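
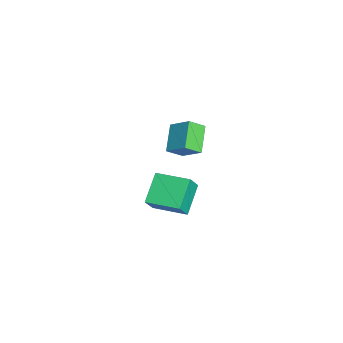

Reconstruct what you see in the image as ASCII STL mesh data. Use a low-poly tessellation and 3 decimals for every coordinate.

solid 
facet normal -0.440 -0.652 -0.617
outer loop
vertex -3.841 -3.789 1.537
vertex -4.189 -2.841 0.783
vertex -2.192 -3.968 0.549
endloop
endfacet
facet normal 0.277 -0.752 0.598
outer loop
vertex -1.431 -2.839 1.617
vertex -3.841 -3.789 1.537
vertex -2.192 -3.968 0.549
endloop
endfacet
facet normal -0.440 -0.652 -0.617
outer loop
vertex -2.192 -3.968 0.549
vertex -4.189 -2.841 0.783
vertex -2.541 -3.02 -0.204
endloop
endfacet
facet normal 0.854 -0.092 -0.512
outer loop
vertex -2.541 -3.02 -0.204
vertex -1.431 -2.839 1.617
vertex -2.192 -3.968 0.549
endloop
endfacet
facet normal -0.855 0.093 0.511
outer loop
vertex -3.841 -3.789 1.537
vertex -3.428 -1.712 1.851
vertex -4.189 -2.841 0.783
endloop
endfacet
facet normal 0.277 -0.752 0.598
outer loop
vertex -3.079 -2.66 2.604
vertex -3.841 -3.789 1.537
vertex -1.431 -2.839 1.617
endloop
endfacet
facet normal -0.854 0.092 0.512
outer loop
vertex -3.079 -2.66 2.604
vertex -3.428 -1.712 1.851
vertex -3.841 -3.789 1.537
endloop
endfacet
facet normal -0.277 0.752 -0.598
outer loop
vertex -4.189 -2.841 0.783
vertex -3.428 -1.712 1.851
vertex -2.541 -3.02 -0.204
endloop
endfacet
facet normal 0.854 -0.093 -0.511
outer loop
vertex -1.779 -1.891 0.863
vertex -1.431 -2.839 1.617
vertex -2.541 -3.02 -0.204
endloop
endfacet
facet normal -0.277 0.752 -0.598
outer loop
vertex -2.541 -3.02 -0.204
vertex -3.428 -1.712 1.851
vertex -1.779 -1.891 0.863
endloop
endfacet
facet normal 0.440 0.652 0.617
outer loop
vertex -1.779 -1.891 0.863
vertex -3.079 -2.66 2.604
vertex -1.431 -2.839 1.617
endloop
endfacet
facet normal 0.440 0.652 0.617
outer loop
vertex -3.428 -1.712 1.851
vertex -3.079 -2.66 2.604
vertex -1.779 -1.891 0.863
endloop
endfacet
facet normal -0.463 0.294 -0.836
outer loop
vertex 2.309 -3.947 2.287
vertex 3.104 -1.987 2.536
vertex 3.941 -4.471 1.199
endloop
endfacet
facet normal -0.373 -0.920 -0.116
outer loop
vertex 4.576 -4.873 2.344
vertex 2.309 -3.947 2.287
vertex 3.941 -4.471 1.199
endloop
endfacet
facet normal -0.464 0.294 -0.836
outer loop
vertex 3.941 -4.471 1.199
vertex 3.104 -1.987 2.536
vertex 4.736 -2.51 1.447
endloop
endfacet
facet normal 0.804 -0.258 -0.536
outer loop
vertex 4.736 -2.51 1.447
vertex 4.576 -4.873 2.344
vertex 3.941 -4.471 1.199
endloop
endfacet
facet normal -0.804 0.258 0.536
outer loop
vertex 2.309 -3.947 2.287
vertex 3.739 -2.389 3.681
vertex 3.104 -1.987 2.536
endloop
endfacet
facet normal -0.373 -0.920 -0.117
outer loop
vertex 2.944 -4.35 3.433
vertex 2.309 -3.947 2.287
vertex 4.576 -4.873 2.344
endloop
endfacet
facet normal -0.804 0.258 0.536
outer loop
vertex 2.944 -4.35 3.433
vertex 3.739 -2.389 3.681
vertex 2.309 -3.947 2.287
endloop
endfacet
facet normal 0.373 0.921 0.116
outer loop
vertex 3.104 -1.987 2.536
vertex 3.739 -2.389 3.681
vertex 4.736 -2.51 1.447
endloop
endfacet
facet normal 0.804 -0.258 -0.536
outer loop
vertex 5.371 -2.913 2.593
vertex 4.576 -4.873 2.344
vertex 4.736 -2.51 1.447
endloop
endfacet
facet normal 0.373 0.920 0.117
outer loop
vertex 4.736 -2.51 1.447
vertex 3.739 -2.389 3.681
vertex 5.371 -2.913 2.593
endloop
endfacet
facet normal 0.463 -0.294 0.836
outer loop
vertex 5.371 -2.913 2.593
vertex 2.944 -4.35 3.433
vertex 4.576 -4.873 2.344
endloop
endfacet
facet normal 0.463 -0.294 0.836
outer loop
vertex 3.739 -2.389 3.681
vertex 2.944 -4.35 3.433
vertex 5.371 -2.913 2.593
endloop
endfacet

endsolid


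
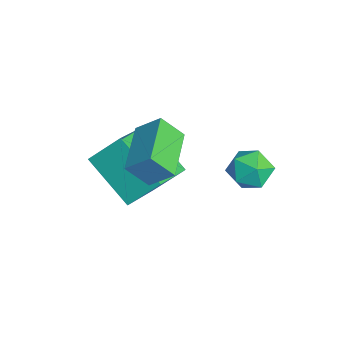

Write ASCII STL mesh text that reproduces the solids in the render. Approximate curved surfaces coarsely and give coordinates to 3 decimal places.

solid 
facet normal -0.156 0.959 -0.237
outer loop
vertex 3.839 0.853 1.036
vertex 3.271 0.913 1.654
vertex 4.08 1.083 1.809
endloop
endfacet
facet normal 0.513 0.766 -0.388
outer loop
vertex 3.839 0.853 1.036
vertex 4.08 1.083 1.809
vertex 4.549 0.544 1.365
endloop
endfacet
facet normal 0.487 0.218 -0.846
outer loop
vertex 3.839 0.853 1.036
vertex 4.549 0.544 1.365
vertex 4.03 0.04 0.936
endloop
endfacet
facet normal -0.200 0.073 -0.977
outer loop
vertex 3.839 0.853 1.036
vertex 4.03 0.04 0.936
vertex 3.24 0.268 1.115
endloop
endfacet
facet normal -0.598 0.531 -0.601
outer loop
vertex 3.839 0.853 1.036
vertex 3.24 0.268 1.115
vertex 3.271 0.913 1.654
endloop
endfacet
facet normal 0.817 0.534 0.215
outer loop
vertex 4.549 0.544 1.365
vertex 4.08 1.083 1.809
vertex 4.42 0.412 2.185
endloop
endfacet
facet normal -0.266 0.847 0.460
outer loop
vertex 4.08 1.083 1.809
vertex 3.271 0.913 1.654
vertex 3.63 0.64 2.364
endloop
endfacet
facet normal -0.979 0.155 -0.129
outer loop
vertex 3.271 0.913 1.654
vertex 3.24 0.268 1.115
vertex 3.111 0.136 1.935
endloop
endfacet
facet normal -0.336 -0.584 -0.739
outer loop
vertex 3.24 0.268 1.115
vertex 4.03 0.04 0.936
vertex 3.58 -0.403 1.491
endloop
endfacet
facet normal 0.775 -0.350 -0.526
outer loop
vertex 4.03 0.04 0.936
vertex 4.549 0.544 1.365
vertex 4.389 -0.233 1.646
endloop
endfacet
facet normal 0.200 -0.073 0.977
outer loop
vertex 3.821 -0.173 2.264
vertex 4.42 0.412 2.185
vertex 3.63 0.64 2.364
endloop
endfacet
facet normal -0.487 -0.218 0.846
outer loop
vertex 3.821 -0.173 2.264
vertex 3.63 0.64 2.364
vertex 3.111 0.136 1.935
endloop
endfacet
facet normal -0.513 -0.766 0.388
outer loop
vertex 3.821 -0.173 2.264
vertex 3.111 0.136 1.935
vertex 3.58 -0.403 1.491
endloop
endfacet
facet normal 0.156 -0.959 0.237
outer loop
vertex 3.821 -0.173 2.264
vertex 3.58 -0.403 1.491
vertex 4.389 -0.233 1.646
endloop
endfacet
facet normal 0.598 -0.531 0.601
outer loop
vertex 3.821 -0.173 2.264
vertex 4.389 -0.233 1.646
vertex 4.42 0.412 2.185
endloop
endfacet
facet normal 0.336 0.584 0.739
outer loop
vertex 3.63 0.64 2.364
vertex 4.42 0.412 2.185
vertex 4.08 1.083 1.809
endloop
endfacet
facet normal -0.775 0.350 0.526
outer loop
vertex 3.111 0.136 1.935
vertex 3.63 0.64 2.364
vertex 3.271 0.913 1.654
endloop
endfacet
facet normal -0.817 -0.534 -0.215
outer loop
vertex 3.58 -0.403 1.491
vertex 3.111 0.136 1.935
vertex 3.24 0.268 1.115
endloop
endfacet
facet normal 0.266 -0.847 -0.460
outer loop
vertex 4.389 -0.233 1.646
vertex 3.58 -0.403 1.491
vertex 4.03 0.04 0.936
endloop
endfacet
facet normal 0.979 -0.155 0.129
outer loop
vertex 4.42 0.412 2.185
vertex 4.389 -0.233 1.646
vertex 4.549 0.544 1.365
endloop
endfacet
facet normal -0.675 -0.472 0.567
outer loop
vertex 0.856 -3.278 1.146
vertex -0.748 -2.136 0.187
vertex 0.723 -4.344 0.099
endloop
endfacet
facet normal 0.732 -0.521 0.438
outer loop
vertex 2.208 -3.304 -1.147
vertex 0.856 -3.278 1.146
vertex 0.723 -4.344 0.099
endloop
endfacet
facet normal -0.675 -0.472 0.567
outer loop
vertex 0.723 -4.344 0.099
vertex -0.748 -2.136 0.187
vertex -0.881 -3.202 -0.86
endloop
endfacet
facet normal -0.088 -0.710 -0.698
outer loop
vertex -0.881 -3.202 -0.86
vertex 2.208 -3.304 -1.147
vertex 0.723 -4.344 0.099
endloop
endfacet
facet normal 0.088 0.710 0.698
outer loop
vertex 0.856 -3.278 1.146
vertex 0.737 -1.096 -1.059
vertex -0.748 -2.136 0.187
endloop
endfacet
facet normal 0.732 -0.521 0.438
outer loop
vertex 2.341 -2.238 -0.1
vertex 0.856 -3.278 1.146
vertex 2.208 -3.304 -1.147
endloop
endfacet
facet normal 0.088 0.710 0.698
outer loop
vertex 2.341 -2.238 -0.1
vertex 0.737 -1.096 -1.059
vertex 0.856 -3.278 1.146
endloop
endfacet
facet normal -0.732 0.521 -0.438
outer loop
vertex -0.748 -2.136 0.187
vertex 0.737 -1.096 -1.059
vertex -0.881 -3.202 -0.86
endloop
endfacet
facet normal -0.088 -0.710 -0.698
outer loop
vertex 0.604 -2.162 -2.106
vertex 2.208 -3.304 -1.147
vertex -0.881 -3.202 -0.86
endloop
endfacet
facet normal -0.732 0.521 -0.438
outer loop
vertex -0.881 -3.202 -0.86
vertex 0.737 -1.096 -1.059
vertex 0.604 -2.162 -2.106
endloop
endfacet
facet normal 0.675 0.472 -0.567
outer loop
vertex 0.604 -2.162 -2.106
vertex 2.341 -2.238 -0.1
vertex 2.208 -3.304 -1.147
endloop
endfacet
facet normal 0.675 0.472 -0.567
outer loop
vertex 0.737 -1.096 -1.059
vertex 2.341 -2.238 -0.1
vertex 0.604 -2.162 -2.106
endloop
endfacet
facet normal -0.932 0.338 0.129
outer loop
vertex 1.138 -2.825 1.848
vertex 1.515 -2.065 2.579
vertex 1.29 -2.082 0.997
endloop
endfacet
facet normal -0.336 -0.679 -0.653
outer loop
vertex 3.145 -2.755 0.741
vertex 1.138 -2.825 1.848
vertex 1.29 -2.082 0.997
endloop
endfacet
facet normal -0.932 0.338 0.129
outer loop
vertex 1.29 -2.082 0.997
vertex 1.515 -2.065 2.579
vertex 1.667 -1.322 1.728
endloop
endfacet
facet normal 0.133 0.652 -0.747
outer loop
vertex 1.667 -1.322 1.728
vertex 3.145 -2.755 0.741
vertex 1.29 -2.082 0.997
endloop
endfacet
facet normal -0.133 -0.652 0.747
outer loop
vertex 1.138 -2.825 1.848
vertex 3.37 -2.738 2.323
vertex 1.515 -2.065 2.579
endloop
endfacet
facet normal -0.336 -0.679 -0.653
outer loop
vertex 2.993 -3.498 1.592
vertex 1.138 -2.825 1.848
vertex 3.145 -2.755 0.741
endloop
endfacet
facet normal -0.133 -0.652 0.747
outer loop
vertex 2.993 -3.498 1.592
vertex 3.37 -2.738 2.323
vertex 1.138 -2.825 1.848
endloop
endfacet
facet normal 0.336 0.679 0.653
outer loop
vertex 1.515 -2.065 2.579
vertex 3.37 -2.738 2.323
vertex 1.667 -1.322 1.728
endloop
endfacet
facet normal 0.133 0.652 -0.747
outer loop
vertex 3.522 -1.995 1.472
vertex 3.145 -2.755 0.741
vertex 1.667 -1.322 1.728
endloop
endfacet
facet normal 0.336 0.679 0.653
outer loop
vertex 1.667 -1.322 1.728
vertex 3.37 -2.738 2.323
vertex 3.522 -1.995 1.472
endloop
endfacet
facet normal 0.932 -0.338 -0.129
outer loop
vertex 3.522 -1.995 1.472
vertex 2.993 -3.498 1.592
vertex 3.145 -2.755 0.741
endloop
endfacet
facet normal 0.932 -0.338 -0.129
outer loop
vertex 3.37 -2.738 2.323
vertex 2.993 -3.498 1.592
vertex 3.522 -1.995 1.472
endloop
endfacet

endsolid


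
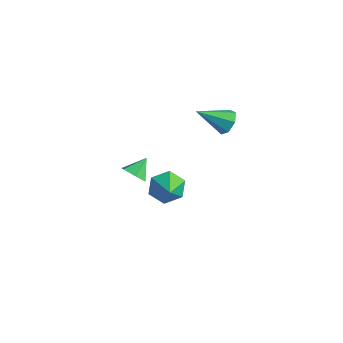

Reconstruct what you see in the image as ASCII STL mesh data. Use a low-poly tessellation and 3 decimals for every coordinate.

solid 
facet normal -0.680 0.511 -0.525
outer loop
vertex -2.319 0.438 -2.984
vertex -2.613 0.927 -2.127
vertex -1.864 1.321 -2.714
endloop
endfacet
facet normal 0.862 -0.325 -0.389
outer loop
vertex -2.319 0.438 -2.984
vertex -1.864 1.321 -2.714
vertex -1.687 0.233 -1.413
endloop
endfacet
facet normal -0.680 0.511 -0.525
outer loop
vertex -1.864 1.321 -2.714
vertex -2.613 0.927 -2.127
vertex -2.158 1.811 -1.857
endloop
endfacet
facet normal 0.937 0.319 0.139
outer loop
vertex -1.864 1.321 -2.714
vertex -2.158 1.811 -1.857
vertex -1.687 0.233 -1.413
endloop
endfacet
facet normal -0.680 0.511 -0.525
outer loop
vertex -2.158 1.811 -1.857
vertex -2.613 0.927 -2.127
vertex -2.907 1.417 -1.27
endloop
endfacet
facet normal 0.449 0.364 0.816
outer loop
vertex -2.158 1.811 -1.857
vertex -2.907 1.417 -1.27
vertex -1.687 0.233 -1.413
endloop
endfacet
facet normal -0.680 0.511 -0.525
outer loop
vertex -2.907 1.417 -1.27
vertex -2.613 0.927 -2.127
vertex -3.362 0.533 -1.54
endloop
endfacet
facet normal -0.115 -0.235 0.965
outer loop
vertex -2.907 1.417 -1.27
vertex -3.362 0.533 -1.54
vertex -1.687 0.233 -1.413
endloop
endfacet
facet normal -0.680 0.511 -0.525
outer loop
vertex -3.362 0.533 -1.54
vertex -2.613 0.927 -2.127
vertex -3.068 0.044 -2.397
endloop
endfacet
facet normal -0.191 -0.879 0.436
outer loop
vertex -3.362 0.533 -1.54
vertex -3.068 0.044 -2.397
vertex -1.687 0.233 -1.413
endloop
endfacet
facet normal -0.680 0.511 -0.525
outer loop
vertex -3.068 0.044 -2.397
vertex -2.613 0.927 -2.127
vertex -2.319 0.438 -2.984
endloop
endfacet
facet normal 0.298 -0.924 -0.240
outer loop
vertex -3.068 0.044 -2.397
vertex -2.319 0.438 -2.984
vertex -1.687 0.233 -1.413
endloop
endfacet
facet normal 0.035 -0.812 -0.582
outer loop
vertex -0.303 -3.473 3.676
vertex -0.779 -3.157 3.206
vertex -0.051 -3.061 3.116
endloop
endfacet
facet normal 0.803 0.247 0.543
outer loop
vertex -0.303 -3.473 3.676
vertex -0.051 -3.061 3.116
vertex -0.821 -2.223 3.874
endloop
endfacet
facet normal 0.035 -0.813 -0.581
outer loop
vertex -0.051 -3.061 3.116
vertex -0.779 -3.157 3.206
vertex -0.527 -2.745 2.645
endloop
endfacet
facet normal 0.651 0.742 -0.160
outer loop
vertex -0.051 -3.061 3.116
vertex -0.527 -2.745 2.645
vertex -0.821 -2.223 3.874
endloop
endfacet
facet normal 0.036 -0.813 -0.581
outer loop
vertex -0.527 -2.745 2.645
vertex -0.779 -3.157 3.206
vertex -1.256 -2.842 2.735
endloop
endfacet
facet normal -0.170 0.892 -0.419
outer loop
vertex -0.527 -2.745 2.645
vertex -1.256 -2.842 2.735
vertex -0.821 -2.223 3.874
endloop
endfacet
facet normal 0.037 -0.813 -0.581
outer loop
vertex -1.256 -2.842 2.735
vertex -0.779 -3.157 3.206
vertex -1.507 -3.254 3.296
endloop
endfacet
facet normal -0.839 0.544 0.024
outer loop
vertex -1.256 -2.842 2.735
vertex -1.507 -3.254 3.296
vertex -0.821 -2.223 3.874
endloop
endfacet
facet normal 0.036 -0.813 -0.582
outer loop
vertex -1.507 -3.254 3.296
vertex -0.779 -3.157 3.206
vertex -1.031 -3.569 3.766
endloop
endfacet
facet normal -0.685 0.049 0.727
outer loop
vertex -1.507 -3.254 3.296
vertex -1.031 -3.569 3.766
vertex -0.821 -2.223 3.874
endloop
endfacet
facet normal 0.035 -0.812 -0.582
outer loop
vertex -1.031 -3.569 3.766
vertex -0.779 -3.157 3.206
vertex -0.303 -3.473 3.676
endloop
endfacet
facet normal 0.135 -0.100 0.986
outer loop
vertex -1.031 -3.569 3.766
vertex -0.303 -3.473 3.676
vertex -0.821 -2.223 3.874
endloop
endfacet
facet normal 0.537 0.647 -0.542
outer loop
vertex -0.973 4.246 2.275
vertex -1.604 4.354 1.779
vertex -1.415 4.762 2.453
endloop
endfacet
facet normal 0.339 -0.034 0.940
outer loop
vertex -0.973 4.246 2.275
vertex -1.415 4.762 2.453
vertex -2.656 3.086 2.841
endloop
endfacet
facet normal 0.536 0.647 -0.542
outer loop
vertex -1.415 4.762 2.453
vertex -1.604 4.354 1.779
vertex -2.0 4.971 2.124
endloop
endfacet
facet normal -0.320 0.432 0.843
outer loop
vertex -1.415 4.762 2.453
vertex -2.0 4.971 2.124
vertex -2.656 3.086 2.841
endloop
endfacet
facet normal 0.536 0.647 -0.542
outer loop
vertex -2.0 4.971 2.124
vertex -1.604 4.354 1.779
vertex -2.286 4.715 1.535
endloop
endfacet
facet normal -0.880 0.402 0.252
outer loop
vertex -2.0 4.971 2.124
vertex -2.286 4.715 1.535
vertex -2.656 3.086 2.841
endloop
endfacet
facet normal 0.536 0.647 -0.542
outer loop
vertex -2.286 4.715 1.535
vertex -1.604 4.354 1.779
vertex -2.059 4.188 1.13
endloop
endfacet
facet normal -0.918 -0.100 -0.384
outer loop
vertex -2.286 4.715 1.535
vertex -2.059 4.188 1.13
vertex -2.656 3.086 2.841
endloop
endfacet
facet normal 0.537 0.647 -0.542
outer loop
vertex -2.059 4.188 1.13
vertex -1.604 4.354 1.779
vertex -1.489 3.785 1.214
endloop
endfacet
facet normal -0.406 -0.697 -0.591
outer loop
vertex -2.059 4.188 1.13
vertex -1.489 3.785 1.214
vertex -2.656 3.086 2.841
endloop
endfacet
facet normal 0.537 0.646 -0.542
outer loop
vertex -1.489 3.785 1.214
vertex -1.604 4.354 1.779
vertex -1.006 3.811 1.724
endloop
endfacet
facet normal 0.271 -0.940 -0.209
outer loop
vertex -1.489 3.785 1.214
vertex -1.006 3.811 1.724
vertex -2.656 3.086 2.841
endloop
endfacet
facet normal 0.537 0.646 -0.542
outer loop
vertex -1.006 3.811 1.724
vertex -1.604 4.354 1.779
vertex -0.973 4.246 2.275
endloop
endfacet
facet normal 0.602 -0.644 0.472
outer loop
vertex -1.006 3.811 1.724
vertex -0.973 4.246 2.275
vertex -2.656 3.086 2.841
endloop
endfacet

endsolid


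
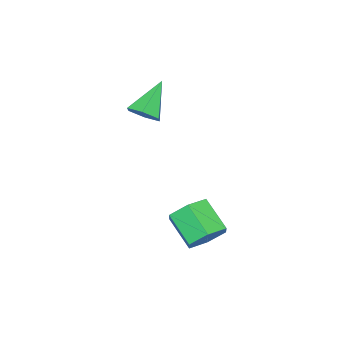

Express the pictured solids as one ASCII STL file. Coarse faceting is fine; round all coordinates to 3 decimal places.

solid 
facet normal 0.283 0.768 -0.575
outer loop
vertex 3.654 1.667 -1.543
vertex 2.861 1.895 -1.629
vertex 3.314 2.197 -1.003
endloop
endfacet
facet normal 0.867 0.052 0.495
outer loop
vertex 3.654 1.667 -1.543
vertex 3.314 2.197 -1.003
vertex 3.253 0.577 -0.726
endloop
endfacet
facet normal 0.867 0.052 0.495
outer loop
vertex 3.253 0.577 -0.726
vertex 3.314 2.197 -1.003
vertex 2.913 1.107 -0.186
endloop
endfacet
facet normal -0.282 -0.767 0.576
outer loop
vertex 3.253 0.577 -0.726
vertex 2.913 1.107 -0.186
vertex 2.459 0.805 -0.811
endloop
endfacet
facet normal 0.282 0.768 -0.575
outer loop
vertex 3.314 2.197 -1.003
vertex 2.861 1.895 -1.629
vertex 2.521 2.425 -1.088
endloop
endfacet
facet normal 0.079 0.579 0.811
outer loop
vertex 3.314 2.197 -1.003
vertex 2.521 2.425 -1.088
vertex 2.913 1.107 -0.186
endloop
endfacet
facet normal 0.079 0.579 0.811
outer loop
vertex 2.913 1.107 -0.186
vertex 2.521 2.425 -1.088
vertex 2.12 1.335 -0.271
endloop
endfacet
facet normal -0.282 -0.767 0.576
outer loop
vertex 2.913 1.107 -0.186
vertex 2.12 1.335 -0.271
vertex 2.459 0.805 -0.811
endloop
endfacet
facet normal 0.282 0.768 -0.575
outer loop
vertex 2.521 2.425 -1.088
vertex 2.861 1.895 -1.629
vertex 2.067 2.123 -1.714
endloop
endfacet
facet normal -0.788 0.528 0.317
outer loop
vertex 2.521 2.425 -1.088
vertex 2.067 2.123 -1.714
vertex 2.12 1.335 -0.271
endloop
endfacet
facet normal -0.788 0.528 0.317
outer loop
vertex 2.12 1.335 -0.271
vertex 2.067 2.123 -1.714
vertex 1.666 1.033 -0.897
endloop
endfacet
facet normal -0.283 -0.767 0.575
outer loop
vertex 2.12 1.335 -0.271
vertex 1.666 1.033 -0.897
vertex 2.459 0.805 -0.811
endloop
endfacet
facet normal 0.282 0.767 -0.576
outer loop
vertex 2.067 2.123 -1.714
vertex 2.861 1.895 -1.629
vertex 2.407 1.593 -2.254
endloop
endfacet
facet normal -0.867 -0.052 -0.495
outer loop
vertex 2.067 2.123 -1.714
vertex 2.407 1.593 -2.254
vertex 1.666 1.033 -0.897
endloop
endfacet
facet normal -0.867 -0.052 -0.495
outer loop
vertex 1.666 1.033 -0.897
vertex 2.407 1.593 -2.254
vertex 2.006 0.503 -1.437
endloop
endfacet
facet normal -0.283 -0.768 0.575
outer loop
vertex 1.666 1.033 -0.897
vertex 2.006 0.503 -1.437
vertex 2.459 0.805 -0.811
endloop
endfacet
facet normal 0.282 0.767 -0.576
outer loop
vertex 2.407 1.593 -2.254
vertex 2.861 1.895 -1.629
vertex 3.2 1.365 -2.169
endloop
endfacet
facet normal -0.079 -0.579 -0.811
outer loop
vertex 2.407 1.593 -2.254
vertex 3.2 1.365 -2.169
vertex 2.006 0.503 -1.437
endloop
endfacet
facet normal -0.079 -0.579 -0.811
outer loop
vertex 2.006 0.503 -1.437
vertex 3.2 1.365 -2.169
vertex 2.799 0.275 -1.352
endloop
endfacet
facet normal -0.282 -0.768 0.575
outer loop
vertex 2.006 0.503 -1.437
vertex 2.799 0.275 -1.352
vertex 2.459 0.805 -0.811
endloop
endfacet
facet normal 0.283 0.767 -0.575
outer loop
vertex 3.2 1.365 -2.169
vertex 2.861 1.895 -1.629
vertex 3.654 1.667 -1.543
endloop
endfacet
facet normal 0.788 -0.528 -0.317
outer loop
vertex 3.2 1.365 -2.169
vertex 3.654 1.667 -1.543
vertex 2.799 0.275 -1.352
endloop
endfacet
facet normal 0.788 -0.528 -0.317
outer loop
vertex 2.799 0.275 -1.352
vertex 3.654 1.667 -1.543
vertex 3.253 0.577 -0.726
endloop
endfacet
facet normal -0.282 -0.768 0.575
outer loop
vertex 2.799 0.275 -1.352
vertex 3.253 0.577 -0.726
vertex 2.459 0.805 -0.811
endloop
endfacet
facet normal 0.729 0.015 -0.684
outer loop
vertex 0.447 -2.486 1.831
vertex -0.001 -2.749 1.348
vertex 0.061 -2.046 1.429
endloop
endfacet
facet normal 0.139 0.732 0.667
outer loop
vertex 0.447 -2.486 1.831
vertex 0.061 -2.046 1.429
vertex -1.219 -2.771 2.492
endloop
endfacet
facet normal 0.729 0.015 -0.684
outer loop
vertex 0.061 -2.046 1.429
vertex -0.001 -2.749 1.348
vertex -0.387 -2.31 0.946
endloop
endfacet
facet normal -0.499 0.866 -0.010
outer loop
vertex 0.061 -2.046 1.429
vertex -0.387 -2.31 0.946
vertex -1.219 -2.771 2.492
endloop
endfacet
facet normal 0.728 0.013 -0.685
outer loop
vertex -0.387 -2.31 0.946
vertex -0.001 -2.749 1.348
vertex -0.45 -3.013 0.866
endloop
endfacet
facet normal -0.889 0.130 -0.440
outer loop
vertex -0.387 -2.31 0.946
vertex -0.45 -3.013 0.866
vertex -1.219 -2.771 2.492
endloop
endfacet
facet normal 0.728 0.013 -0.685
outer loop
vertex -0.45 -3.013 0.866
vertex -0.001 -2.749 1.348
vertex -0.064 -3.452 1.268
endloop
endfacet
facet normal -0.642 -0.742 -0.193
outer loop
vertex -0.45 -3.013 0.866
vertex -0.064 -3.452 1.268
vertex -1.219 -2.771 2.492
endloop
endfacet
facet normal 0.729 0.013 -0.684
outer loop
vertex -0.064 -3.452 1.268
vertex -0.001 -2.749 1.348
vertex 0.385 -3.188 1.751
endloop
endfacet
facet normal -0.005 -0.876 0.483
outer loop
vertex -0.064 -3.452 1.268
vertex 0.385 -3.188 1.751
vertex -1.219 -2.771 2.492
endloop
endfacet
facet normal 0.729 0.014 -0.684
outer loop
vertex 0.385 -3.188 1.751
vertex -0.001 -2.749 1.348
vertex 0.447 -2.486 1.831
endloop
endfacet
facet normal 0.386 -0.138 0.912
outer loop
vertex 0.385 -3.188 1.751
vertex 0.447 -2.486 1.831
vertex -1.219 -2.771 2.492
endloop
endfacet

endsolid


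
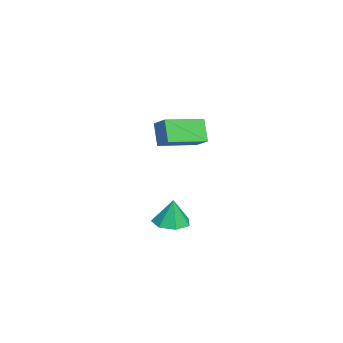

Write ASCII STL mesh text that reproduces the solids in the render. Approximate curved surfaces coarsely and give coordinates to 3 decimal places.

solid 
facet normal -0.675 -0.527 -0.516
outer loop
vertex -2.751 0.946 1.96
vertex -3.903 2.764 1.613
vertex -2.021 1.181 0.765
endloop
endfacet
facet normal 0.528 -0.834 0.159
outer loop
vertex -1.257 1.776 1.347
vertex -2.751 0.946 1.96
vertex -2.021 1.181 0.765
endloop
endfacet
facet normal -0.676 -0.527 -0.516
outer loop
vertex -2.021 1.181 0.765
vertex -3.903 2.764 1.613
vertex -3.173 2.999 0.417
endloop
endfacet
facet normal 0.514 0.164 -0.842
outer loop
vertex -3.173 2.999 0.417
vertex -1.257 1.776 1.347
vertex -2.021 1.181 0.765
endloop
endfacet
facet normal -0.513 -0.165 0.842
outer loop
vertex -2.751 0.946 1.96
vertex -3.139 3.359 2.195
vertex -3.903 2.764 1.613
endloop
endfacet
facet normal 0.528 -0.834 0.159
outer loop
vertex -1.987 1.541 2.543
vertex -2.751 0.946 1.96
vertex -1.257 1.776 1.347
endloop
endfacet
facet normal -0.514 -0.165 0.842
outer loop
vertex -1.987 1.541 2.543
vertex -3.139 3.359 2.195
vertex -2.751 0.946 1.96
endloop
endfacet
facet normal -0.529 0.834 -0.159
outer loop
vertex -3.903 2.764 1.613
vertex -3.139 3.359 2.195
vertex -3.173 2.999 0.417
endloop
endfacet
facet normal 0.514 0.165 -0.842
outer loop
vertex -2.409 3.594 1.0
vertex -1.257 1.776 1.347
vertex -3.173 2.999 0.417
endloop
endfacet
facet normal -0.528 0.834 -0.159
outer loop
vertex -3.173 2.999 0.417
vertex -3.139 3.359 2.195
vertex -2.409 3.594 1.0
endloop
endfacet
facet normal 0.676 0.527 0.516
outer loop
vertex -2.409 3.594 1.0
vertex -1.987 1.541 2.543
vertex -1.257 1.776 1.347
endloop
endfacet
facet normal 0.675 0.527 0.516
outer loop
vertex -3.139 3.359 2.195
vertex -1.987 1.541 2.543
vertex -2.409 3.594 1.0
endloop
endfacet
facet normal -0.072 -0.082 -0.994
outer loop
vertex 4.014 2.61 -1.993
vertex 3.148 2.311 -1.906
vertex 3.45 3.175 -1.999
endloop
endfacet
facet normal 0.646 0.649 0.401
outer loop
vertex 4.014 2.61 -1.993
vertex 3.45 3.175 -1.999
vertex 3.252 2.429 -0.474
endloop
endfacet
facet normal -0.073 -0.082 -0.994
outer loop
vertex 3.45 3.175 -1.999
vertex 3.148 2.311 -1.906
vertex 2.659 3.089 -1.934
endloop
endfacet
facet normal -0.062 0.900 0.432
outer loop
vertex 3.45 3.175 -1.999
vertex 2.659 3.089 -1.934
vertex 3.252 2.429 -0.474
endloop
endfacet
facet normal -0.072 -0.081 -0.994
outer loop
vertex 2.659 3.089 -1.934
vertex 3.148 2.311 -1.906
vertex 2.236 2.417 -1.849
endloop
endfacet
facet normal -0.697 0.503 0.511
outer loop
vertex 2.659 3.089 -1.934
vertex 2.236 2.417 -1.849
vertex 3.252 2.429 -0.474
endloop
endfacet
facet normal -0.072 -0.082 -0.994
outer loop
vertex 2.236 2.417 -1.849
vertex 3.148 2.311 -1.906
vertex 2.501 1.665 -1.806
endloop
endfacet
facet normal -0.779 -0.242 0.578
outer loop
vertex 2.236 2.417 -1.849
vertex 2.501 1.665 -1.806
vertex 3.252 2.429 -0.474
endloop
endfacet
facet normal -0.071 -0.082 -0.994
outer loop
vertex 2.501 1.665 -1.806
vertex 3.148 2.311 -1.906
vertex 3.253 1.399 -1.838
endloop
endfacet
facet normal -0.249 -0.773 0.584
outer loop
vertex 2.501 1.665 -1.806
vertex 3.253 1.399 -1.838
vertex 3.252 2.429 -0.474
endloop
endfacet
facet normal -0.071 -0.082 -0.994
outer loop
vertex 3.253 1.399 -1.838
vertex 3.148 2.311 -1.906
vertex 3.926 1.82 -1.921
endloop
endfacet
facet normal 0.497 -0.692 0.523
outer loop
vertex 3.253 1.399 -1.838
vertex 3.926 1.82 -1.921
vertex 3.252 2.429 -0.474
endloop
endfacet
facet normal -0.071 -0.083 -0.994
outer loop
vertex 3.926 1.82 -1.921
vertex 3.148 2.311 -1.906
vertex 4.014 2.61 -1.993
endloop
endfacet
facet normal 0.895 -0.059 0.442
outer loop
vertex 3.926 1.82 -1.921
vertex 4.014 2.61 -1.993
vertex 3.252 2.429 -0.474
endloop
endfacet

endsolid


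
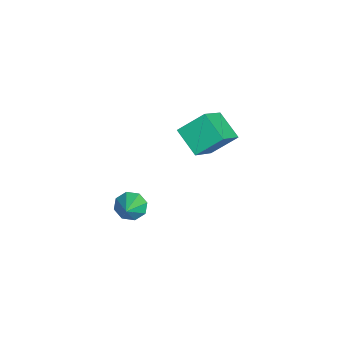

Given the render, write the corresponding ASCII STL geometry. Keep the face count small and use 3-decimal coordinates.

solid 
facet normal -0.671 0.436 -0.599
outer loop
vertex -4.99 2.815 4.144
vertex -3.725 3.566 3.273
vertex -4.92 1.465 3.082
endloop
endfacet
facet normal -0.739 -0.439 0.510
outer loop
vertex -3.455 0.514 4.387
vertex -4.99 2.815 4.144
vertex -4.92 1.465 3.082
endloop
endfacet
facet normal -0.672 0.436 -0.599
outer loop
vertex -4.92 1.465 3.082
vertex -3.725 3.566 3.273
vertex -3.655 2.216 2.21
endloop
endfacet
facet normal 0.040 -0.785 -0.618
outer loop
vertex -3.655 2.216 2.21
vertex -3.455 0.514 4.387
vertex -4.92 1.465 3.082
endloop
endfacet
facet normal -0.041 0.785 0.618
outer loop
vertex -4.99 2.815 4.144
vertex -2.26 2.615 4.578
vertex -3.725 3.566 3.273
endloop
endfacet
facet normal -0.740 -0.440 0.510
outer loop
vertex -3.525 1.864 5.45
vertex -4.99 2.815 4.144
vertex -3.455 0.514 4.387
endloop
endfacet
facet normal -0.041 0.785 0.618
outer loop
vertex -3.525 1.864 5.45
vertex -2.26 2.615 4.578
vertex -4.99 2.815 4.144
endloop
endfacet
facet normal 0.739 0.440 -0.510
outer loop
vertex -3.725 3.566 3.273
vertex -2.26 2.615 4.578
vertex -3.655 2.216 2.21
endloop
endfacet
facet normal 0.041 -0.785 -0.618
outer loop
vertex -2.19 1.265 3.516
vertex -3.455 0.514 4.387
vertex -3.655 2.216 2.21
endloop
endfacet
facet normal 0.740 0.439 -0.510
outer loop
vertex -3.655 2.216 2.21
vertex -2.26 2.615 4.578
vertex -2.19 1.265 3.516
endloop
endfacet
facet normal 0.671 -0.437 0.599
outer loop
vertex -2.19 1.265 3.516
vertex -3.525 1.864 5.45
vertex -3.455 0.514 4.387
endloop
endfacet
facet normal 0.672 -0.436 0.599
outer loop
vertex -2.26 2.615 4.578
vertex -3.525 1.864 5.45
vertex -2.19 1.265 3.516
endloop
endfacet
facet normal -0.805 0.197 -0.560
outer loop
vertex -3.711 -2.231 -2.758
vertex -4.045 -1.755 -2.111
vertex -3.53 -1.591 -2.793
endloop
endfacet
facet normal 0.824 -0.261 -0.503
outer loop
vertex -3.711 -2.231 -2.758
vertex -3.53 -1.591 -2.793
vertex -2.695 -2.085 -1.169
endloop
endfacet
facet normal -0.805 0.197 -0.560
outer loop
vertex -3.53 -1.591 -2.793
vertex -4.045 -1.755 -2.111
vertex -3.651 -1.047 -2.428
endloop
endfacet
facet normal 0.858 0.404 -0.318
outer loop
vertex -3.53 -1.591 -2.793
vertex -3.651 -1.047 -2.428
vertex -2.695 -2.085 -1.169
endloop
endfacet
facet normal -0.804 0.196 -0.561
outer loop
vertex -3.651 -1.047 -2.428
vertex -4.045 -1.755 -2.111
vertex -4.003 -0.918 -1.878
endloop
endfacet
facet normal 0.592 0.782 0.195
outer loop
vertex -3.651 -1.047 -2.428
vertex -4.003 -0.918 -1.878
vertex -2.695 -2.085 -1.169
endloop
endfacet
facet normal -0.804 0.197 -0.562
outer loop
vertex -4.003 -0.918 -1.878
vertex -4.045 -1.755 -2.111
vertex -4.38 -1.279 -1.465
endloop
endfacet
facet normal 0.182 0.652 0.736
outer loop
vertex -4.003 -0.918 -1.878
vertex -4.38 -1.279 -1.465
vertex -2.695 -2.085 -1.169
endloop
endfacet
facet normal -0.804 0.197 -0.562
outer loop
vertex -4.38 -1.279 -1.465
vertex -4.045 -1.755 -2.111
vertex -4.561 -1.919 -1.43
endloop
endfacet
facet normal -0.130 0.091 0.987
outer loop
vertex -4.38 -1.279 -1.465
vertex -4.561 -1.919 -1.43
vertex -2.695 -2.085 -1.169
endloop
endfacet
facet normal -0.804 0.197 -0.562
outer loop
vertex -4.561 -1.919 -1.43
vertex -4.045 -1.755 -2.111
vertex -4.44 -2.463 -1.794
endloop
endfacet
facet normal -0.163 -0.573 0.803
outer loop
vertex -4.561 -1.919 -1.43
vertex -4.44 -2.463 -1.794
vertex -2.695 -2.085 -1.169
endloop
endfacet
facet normal -0.804 0.197 -0.561
outer loop
vertex -4.44 -2.463 -1.794
vertex -4.045 -1.755 -2.111
vertex -4.088 -2.592 -2.344
endloop
endfacet
facet normal 0.103 -0.952 0.289
outer loop
vertex -4.44 -2.463 -1.794
vertex -4.088 -2.592 -2.344
vertex -2.695 -2.085 -1.169
endloop
endfacet
facet normal -0.804 0.197 -0.560
outer loop
vertex -4.088 -2.592 -2.344
vertex -4.045 -1.755 -2.111
vertex -3.711 -2.231 -2.758
endloop
endfacet
facet normal 0.511 -0.822 -0.251
outer loop
vertex -4.088 -2.592 -2.344
vertex -3.711 -2.231 -2.758
vertex -2.695 -2.085 -1.169
endloop
endfacet

endsolid


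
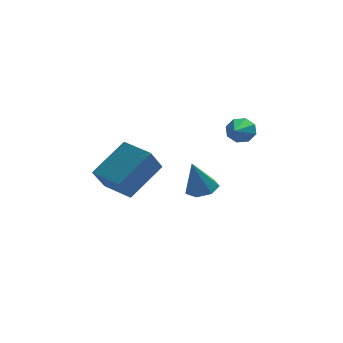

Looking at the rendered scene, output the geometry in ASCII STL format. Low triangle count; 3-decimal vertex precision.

solid 
facet normal -0.683 0.725 0.096
outer loop
vertex -3.987 -0.939 0.002
vertex -2.73 0.094 1.148
vertex -3.52 -0.363 -1.029
endloop
endfacet
facet normal -0.632 -0.519 -0.576
outer loop
vertex -2.53 -1.414 -1.168
vertex -3.987 -0.939 0.002
vertex -3.52 -0.363 -1.029
endloop
endfacet
facet normal -0.683 0.725 0.096
outer loop
vertex -3.52 -0.363 -1.029
vertex -2.73 0.094 1.148
vertex -2.263 0.67 0.117
endloop
endfacet
facet normal 0.368 0.454 -0.812
outer loop
vertex -2.263 0.67 0.117
vertex -2.53 -1.414 -1.168
vertex -3.52 -0.363 -1.029
endloop
endfacet
facet normal -0.368 -0.454 0.812
outer loop
vertex -3.987 -0.939 0.002
vertex -1.74 -0.957 1.009
vertex -2.73 0.094 1.148
endloop
endfacet
facet normal -0.632 -0.519 -0.576
outer loop
vertex -2.997 -1.99 -0.137
vertex -3.987 -0.939 0.002
vertex -2.53 -1.414 -1.168
endloop
endfacet
facet normal -0.368 -0.454 0.812
outer loop
vertex -2.997 -1.99 -0.137
vertex -1.74 -0.957 1.009
vertex -3.987 -0.939 0.002
endloop
endfacet
facet normal 0.632 0.519 0.576
outer loop
vertex -2.73 0.094 1.148
vertex -1.74 -0.957 1.009
vertex -2.263 0.67 0.117
endloop
endfacet
facet normal 0.368 0.454 -0.812
outer loop
vertex -1.273 -0.381 -0.022
vertex -2.53 -1.414 -1.168
vertex -2.263 0.67 0.117
endloop
endfacet
facet normal 0.632 0.519 0.576
outer loop
vertex -2.263 0.67 0.117
vertex -1.74 -0.957 1.009
vertex -1.273 -0.381 -0.022
endloop
endfacet
facet normal 0.683 -0.725 -0.096
outer loop
vertex -1.273 -0.381 -0.022
vertex -2.997 -1.99 -0.137
vertex -2.53 -1.414 -1.168
endloop
endfacet
facet normal 0.683 -0.725 -0.096
outer loop
vertex -1.74 -0.957 1.009
vertex -2.997 -1.99 -0.137
vertex -1.273 -0.381 -0.022
endloop
endfacet
facet normal 0.264 0.171 -0.949
outer loop
vertex 0.527 -3.176 0.597
vertex 0.047 -3.594 0.388
vertex 0.008 -2.934 0.496
endloop
endfacet
facet normal 0.238 0.762 0.602
outer loop
vertex 0.527 -3.176 0.597
vertex 0.008 -2.934 0.496
vertex -0.347 -3.846 1.792
endloop
endfacet
facet normal 0.266 0.171 -0.949
outer loop
vertex 0.008 -2.934 0.496
vertex 0.047 -3.594 0.388
vertex -0.481 -3.188 0.313
endloop
endfacet
facet normal -0.535 0.753 0.383
outer loop
vertex 0.008 -2.934 0.496
vertex -0.481 -3.188 0.313
vertex -0.347 -3.846 1.792
endloop
endfacet
facet normal 0.266 0.171 -0.948
outer loop
vertex -0.481 -3.188 0.313
vertex 0.047 -3.594 0.388
vertex -0.573 -3.748 0.186
endloop
endfacet
facet normal -0.981 0.128 0.146
outer loop
vertex -0.481 -3.188 0.313
vertex -0.573 -3.748 0.186
vertex -0.347 -3.846 1.792
endloop
endfacet
facet normal 0.267 0.170 -0.949
outer loop
vertex -0.573 -3.748 0.186
vertex 0.047 -3.594 0.388
vertex -0.198 -4.192 0.212
endloop
endfacet
facet normal -0.764 -0.641 0.068
outer loop
vertex -0.573 -3.748 0.186
vertex -0.198 -4.192 0.212
vertex -0.347 -3.846 1.792
endloop
endfacet
facet normal 0.266 0.170 -0.949
outer loop
vertex -0.198 -4.192 0.212
vertex 0.047 -3.594 0.388
vertex 0.361 -4.185 0.37
endloop
endfacet
facet normal -0.047 -0.977 0.209
outer loop
vertex -0.198 -4.192 0.212
vertex 0.361 -4.185 0.37
vertex -0.347 -3.846 1.792
endloop
endfacet
facet normal 0.265 0.170 -0.949
outer loop
vertex 0.361 -4.185 0.37
vertex 0.047 -3.594 0.388
vertex 0.684 -3.733 0.541
endloop
endfacet
facet normal 0.629 -0.625 0.462
outer loop
vertex 0.361 -4.185 0.37
vertex 0.684 -3.733 0.541
vertex -0.347 -3.846 1.792
endloop
endfacet
facet normal 0.265 0.170 -0.949
outer loop
vertex 0.684 -3.733 0.541
vertex 0.047 -3.594 0.388
vertex 0.527 -3.176 0.597
endloop
endfacet
facet normal 0.756 0.149 0.637
outer loop
vertex 0.684 -3.733 0.541
vertex 0.527 -3.176 0.597
vertex -0.347 -3.846 1.792
endloop
endfacet
facet normal 0.226 0.894 -0.387
outer loop
vertex 2.056 -0.364 1.266
vertex 1.784 -0.086 1.749
vertex 2.357 -0.285 1.624
endloop
endfacet
facet normal 0.629 -0.679 -0.379
outer loop
vertex 2.056 -0.364 1.266
vertex 2.357 -0.285 1.624
vertex 1.396 -1.614 2.411
endloop
endfacet
facet normal 0.226 0.894 -0.387
outer loop
vertex 2.357 -0.285 1.624
vertex 1.784 -0.086 1.749
vertex 2.323 -0.09 2.055
endloop
endfacet
facet normal 0.849 -0.453 0.272
outer loop
vertex 2.357 -0.285 1.624
vertex 2.323 -0.09 2.055
vertex 1.396 -1.614 2.411
endloop
endfacet
facet normal 0.226 0.894 -0.387
outer loop
vertex 2.323 -0.09 2.055
vertex 1.784 -0.086 1.749
vertex 1.972 0.108 2.307
endloop
endfacet
facet normal 0.530 -0.127 0.838
outer loop
vertex 2.323 -0.09 2.055
vertex 1.972 0.108 2.307
vertex 1.396 -1.614 2.411
endloop
endfacet
facet normal 0.227 0.894 -0.387
outer loop
vertex 1.972 0.108 2.307
vertex 1.784 -0.086 1.749
vertex 1.511 0.192 2.231
endloop
endfacet
facet normal -0.143 0.107 0.984
outer loop
vertex 1.972 0.108 2.307
vertex 1.511 0.192 2.231
vertex 1.396 -1.614 2.411
endloop
endfacet
facet normal 0.226 0.894 -0.387
outer loop
vertex 1.511 0.192 2.231
vertex 1.784 -0.086 1.749
vertex 1.21 0.113 1.873
endloop
endfacet
facet normal -0.773 0.111 0.625
outer loop
vertex 1.511 0.192 2.231
vertex 1.21 0.113 1.873
vertex 1.396 -1.614 2.411
endloop
endfacet
facet normal 0.227 0.894 -0.386
outer loop
vertex 1.21 0.113 1.873
vertex 1.784 -0.086 1.749
vertex 1.245 -0.082 1.442
endloop
endfacet
facet normal -0.993 -0.116 -0.028
outer loop
vertex 1.21 0.113 1.873
vertex 1.245 -0.082 1.442
vertex 1.396 -1.614 2.411
endloop
endfacet
facet normal 0.227 0.893 -0.388
outer loop
vertex 1.245 -0.082 1.442
vertex 1.784 -0.086 1.749
vertex 1.595 -0.28 1.191
endloop
endfacet
facet normal -0.674 -0.441 -0.592
outer loop
vertex 1.245 -0.082 1.442
vertex 1.595 -0.28 1.191
vertex 1.396 -1.614 2.411
endloop
endfacet
facet normal 0.226 0.894 -0.387
outer loop
vertex 1.595 -0.28 1.191
vertex 1.784 -0.086 1.749
vertex 2.056 -0.364 1.266
endloop
endfacet
facet normal -0.003 -0.675 -0.738
outer loop
vertex 1.595 -0.28 1.191
vertex 2.056 -0.364 1.266
vertex 1.396 -1.614 2.411
endloop
endfacet

endsolid


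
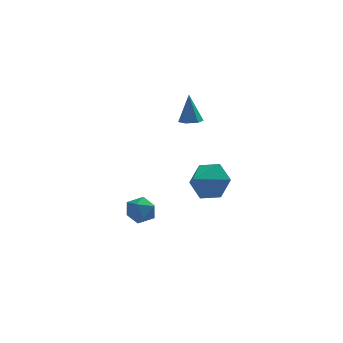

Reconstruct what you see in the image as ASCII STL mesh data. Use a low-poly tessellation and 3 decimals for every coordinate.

solid 
facet normal 0.570 0.697 -0.436
outer loop
vertex -0.275 -2.816 -1.693
vertex -0.689 -2.108 -1.103
vertex 0.14 -2.596 -0.799
endloop
endfacet
facet normal 0.271 -0.956 0.109
outer loop
vertex -0.275 -2.816 -1.693
vertex 0.14 -2.596 -0.799
vertex -1.431 -3.012 -0.537
endloop
endfacet
facet normal 0.570 0.696 -0.437
outer loop
vertex 0.14 -2.596 -0.799
vertex -0.689 -2.108 -1.103
vertex -0.273 -1.888 -0.21
endloop
endfacet
facet normal 0.272 -0.517 0.812
outer loop
vertex 0.14 -2.596 -0.799
vertex -0.273 -1.888 -0.21
vertex -1.431 -3.012 -0.537
endloop
endfacet
facet normal 0.570 0.696 -0.437
outer loop
vertex -0.273 -1.888 -0.21
vertex -0.689 -2.108 -1.103
vertex -1.103 -1.399 -0.514
endloop
endfacet
facet normal -0.317 0.051 0.947
outer loop
vertex -0.273 -1.888 -0.21
vertex -1.103 -1.399 -0.514
vertex -1.431 -3.012 -0.537
endloop
endfacet
facet normal 0.570 0.696 -0.437
outer loop
vertex -1.103 -1.399 -0.514
vertex -0.689 -2.108 -1.103
vertex -1.519 -1.619 -1.408
endloop
endfacet
facet normal -0.908 0.179 0.378
outer loop
vertex -1.103 -1.399 -0.514
vertex -1.519 -1.619 -1.408
vertex -1.431 -3.012 -0.537
endloop
endfacet
facet normal 0.570 0.696 -0.436
outer loop
vertex -1.519 -1.619 -1.408
vertex -0.689 -2.108 -1.103
vertex -1.105 -2.327 -1.997
endloop
endfacet
facet normal -0.909 -0.261 -0.325
outer loop
vertex -1.519 -1.619 -1.408
vertex -1.105 -2.327 -1.997
vertex -1.431 -3.012 -0.537
endloop
endfacet
facet normal 0.570 0.697 -0.436
outer loop
vertex -1.105 -2.327 -1.997
vertex -0.689 -2.108 -1.103
vertex -0.275 -2.816 -1.693
endloop
endfacet
facet normal -0.320 -0.828 -0.460
outer loop
vertex -1.105 -2.327 -1.997
vertex -0.275 -2.816 -1.693
vertex -1.431 -3.012 -0.537
endloop
endfacet
facet normal -0.719 0.692 0.057
outer loop
vertex -4.098 0.069 -4.121
vertex -4.124 -0.021 -3.359
vertex -3.65 0.497 -3.668
endloop
endfacet
facet normal -0.286 0.821 -0.494
outer loop
vertex -4.098 0.069 -4.121
vertex -3.65 0.497 -3.668
vertex -3.369 0.203 -4.32
endloop
endfacet
facet normal -0.298 0.250 -0.921
outer loop
vertex -4.098 0.069 -4.121
vertex -3.369 0.203 -4.32
vertex -3.67 -0.497 -4.413
endloop
endfacet
facet normal -0.738 -0.232 -0.633
outer loop
vertex -4.098 0.069 -4.121
vertex -3.67 -0.497 -4.413
vertex -4.136 -0.636 -3.819
endloop
endfacet
facet normal -0.999 0.041 -0.029
outer loop
vertex -4.098 0.069 -4.121
vertex -4.136 -0.636 -3.819
vertex -4.124 -0.021 -3.359
endloop
endfacet
facet normal 0.377 0.894 -0.241
outer loop
vertex -3.369 0.203 -4.32
vertex -3.65 0.497 -3.668
vertex -2.944 0.196 -3.681
endloop
endfacet
facet normal -0.323 0.685 0.653
outer loop
vertex -3.65 0.497 -3.668
vertex -4.124 -0.021 -3.359
vertex -3.41 0.057 -3.087
endloop
endfacet
facet normal -0.776 -0.368 0.512
outer loop
vertex -4.124 -0.021 -3.359
vertex -4.136 -0.636 -3.819
vertex -3.711 -0.643 -3.18
endloop
endfacet
facet normal -0.354 -0.810 -0.467
outer loop
vertex -4.136 -0.636 -3.819
vertex -3.67 -0.497 -4.413
vertex -3.43 -0.937 -3.832
endloop
endfacet
facet normal 0.359 -0.030 -0.933
outer loop
vertex -3.67 -0.497 -4.413
vertex -3.369 0.203 -4.32
vertex -2.956 -0.419 -4.141
endloop
endfacet
facet normal 0.738 0.232 0.633
outer loop
vertex -2.982 -0.509 -3.379
vertex -2.944 0.196 -3.681
vertex -3.41 0.057 -3.087
endloop
endfacet
facet normal 0.298 -0.250 0.921
outer loop
vertex -2.982 -0.509 -3.379
vertex -3.41 0.057 -3.087
vertex -3.711 -0.643 -3.18
endloop
endfacet
facet normal 0.286 -0.821 0.494
outer loop
vertex -2.982 -0.509 -3.379
vertex -3.711 -0.643 -3.18
vertex -3.43 -0.937 -3.832
endloop
endfacet
facet normal 0.719 -0.692 -0.057
outer loop
vertex -2.982 -0.509 -3.379
vertex -3.43 -0.937 -3.832
vertex -2.956 -0.419 -4.141
endloop
endfacet
facet normal 0.999 -0.041 0.029
outer loop
vertex -2.982 -0.509 -3.379
vertex -2.956 -0.419 -4.141
vertex -2.944 0.196 -3.681
endloop
endfacet
facet normal 0.354 0.810 0.467
outer loop
vertex -3.41 0.057 -3.087
vertex -2.944 0.196 -3.681
vertex -3.65 0.497 -3.668
endloop
endfacet
facet normal -0.359 0.030 0.933
outer loop
vertex -3.711 -0.643 -3.18
vertex -3.41 0.057 -3.087
vertex -4.124 -0.021 -3.359
endloop
endfacet
facet normal -0.377 -0.894 0.241
outer loop
vertex -3.43 -0.937 -3.832
vertex -3.711 -0.643 -3.18
vertex -4.136 -0.636 -3.819
endloop
endfacet
facet normal 0.323 -0.685 -0.653
outer loop
vertex -2.956 -0.419 -4.141
vertex -3.43 -0.937 -3.832
vertex -3.67 -0.497 -4.413
endloop
endfacet
facet normal 0.776 0.368 -0.512
outer loop
vertex -2.944 0.196 -3.681
vertex -2.956 -0.419 -4.141
vertex -3.369 0.203 -4.32
endloop
endfacet
facet normal 0.051 -0.205 -0.977
outer loop
vertex -0.928 3.235 -0.081
vertex -1.231 3.693 -0.193
vertex -0.673 3.726 -0.171
endloop
endfacet
facet normal 0.833 -0.355 0.424
outer loop
vertex -0.928 3.235 -0.081
vertex -0.673 3.726 -0.171
vertex -1.309 4.007 1.313
endloop
endfacet
facet normal 0.051 -0.204 -0.978
outer loop
vertex -0.673 3.726 -0.171
vertex -1.231 3.693 -0.193
vertex -0.976 4.183 -0.282
endloop
endfacet
facet normal 0.785 0.576 0.227
outer loop
vertex -0.673 3.726 -0.171
vertex -0.976 4.183 -0.282
vertex -1.309 4.007 1.313
endloop
endfacet
facet normal 0.051 -0.204 -0.978
outer loop
vertex -0.976 4.183 -0.282
vertex -1.231 3.693 -0.193
vertex -1.535 4.15 -0.304
endloop
endfacet
facet normal -0.062 0.993 0.097
outer loop
vertex -0.976 4.183 -0.282
vertex -1.535 4.15 -0.304
vertex -1.309 4.007 1.313
endloop
endfacet
facet normal 0.051 -0.204 -0.978
outer loop
vertex -1.535 4.15 -0.304
vertex -1.231 3.693 -0.193
vertex -1.79 3.66 -0.215
endloop
endfacet
facet normal -0.863 0.479 0.163
outer loop
vertex -1.535 4.15 -0.304
vertex -1.79 3.66 -0.215
vertex -1.309 4.007 1.313
endloop
endfacet
facet normal 0.051 -0.205 -0.977
outer loop
vertex -1.79 3.66 -0.215
vertex -1.231 3.693 -0.193
vertex -1.486 3.202 -0.103
endloop
endfacet
facet normal -0.816 -0.453 0.360
outer loop
vertex -1.79 3.66 -0.215
vertex -1.486 3.202 -0.103
vertex -1.309 4.007 1.313
endloop
endfacet
facet normal 0.051 -0.205 -0.977
outer loop
vertex -1.486 3.202 -0.103
vertex -1.231 3.693 -0.193
vertex -0.928 3.235 -0.081
endloop
endfacet
facet normal 0.032 -0.871 0.491
outer loop
vertex -1.486 3.202 -0.103
vertex -0.928 3.235 -0.081
vertex -1.309 4.007 1.313
endloop
endfacet

endsolid


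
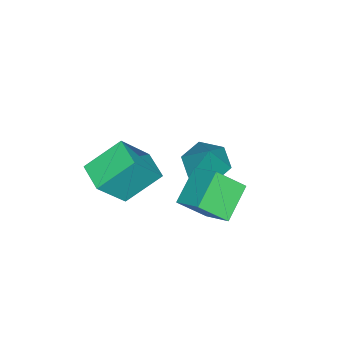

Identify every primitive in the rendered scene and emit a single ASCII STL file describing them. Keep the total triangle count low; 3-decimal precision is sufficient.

solid 
facet normal -0.378 -0.247 -0.892
outer loop
vertex 0.415 0.638 -2.718
vertex -0.251 -0.026 -2.252
vertex -0.531 0.974 -2.41
endloop
endfacet
facet normal 0.355 0.932 0.073
outer loop
vertex 0.415 0.638 -2.718
vertex -0.531 0.974 -2.41
vertex 0.471 0.446 -0.548
endloop
endfacet
facet normal -0.378 -0.247 -0.892
outer loop
vertex -0.531 0.974 -2.41
vertex -0.251 -0.026 -2.252
vertex -1.197 0.309 -1.944
endloop
endfacet
facet normal -0.447 0.768 0.458
outer loop
vertex -0.531 0.974 -2.41
vertex -1.197 0.309 -1.944
vertex 0.471 0.446 -0.548
endloop
endfacet
facet normal -0.378 -0.247 -0.892
outer loop
vertex -1.197 0.309 -1.944
vertex -0.251 -0.026 -2.252
vertex -0.917 -0.69 -1.786
endloop
endfacet
facet normal -0.638 -0.057 0.768
outer loop
vertex -1.197 0.309 -1.944
vertex -0.917 -0.69 -1.786
vertex 0.471 0.446 -0.548
endloop
endfacet
facet normal -0.378 -0.247 -0.892
outer loop
vertex -0.917 -0.69 -1.786
vertex -0.251 -0.026 -2.252
vertex 0.029 -1.026 -2.094
endloop
endfacet
facet normal -0.030 -0.720 0.694
outer loop
vertex -0.917 -0.69 -1.786
vertex 0.029 -1.026 -2.094
vertex 0.471 0.446 -0.548
endloop
endfacet
facet normal -0.378 -0.247 -0.892
outer loop
vertex 0.029 -1.026 -2.094
vertex -0.251 -0.026 -2.252
vertex 0.695 -0.361 -2.56
endloop
endfacet
facet normal 0.772 -0.556 0.309
outer loop
vertex 0.029 -1.026 -2.094
vertex 0.695 -0.361 -2.56
vertex 0.471 0.446 -0.548
endloop
endfacet
facet normal -0.378 -0.247 -0.892
outer loop
vertex 0.695 -0.361 -2.56
vertex -0.251 -0.026 -2.252
vertex 0.415 0.638 -2.718
endloop
endfacet
facet normal 0.963 0.270 -0.001
outer loop
vertex 0.695 -0.361 -2.56
vertex 0.415 0.638 -2.718
vertex 0.471 0.446 -0.548
endloop
endfacet
facet normal -0.619 -0.776 0.122
outer loop
vertex 1.869 -2.762 -0.101
vertex 0.73 -2.117 -1.782
vertex 3.007 -3.858 -1.293
endloop
endfacet
facet normal 0.534 -0.303 0.789
outer loop
vertex 3.85 -2.803 -1.458
vertex 1.869 -2.762 -0.101
vertex 3.007 -3.858 -1.293
endloop
endfacet
facet normal -0.619 -0.776 0.122
outer loop
vertex 3.007 -3.858 -1.293
vertex 0.73 -2.117 -1.782
vertex 1.869 -3.213 -2.974
endloop
endfacet
facet normal 0.575 -0.554 -0.602
outer loop
vertex 1.869 -3.213 -2.974
vertex 3.85 -2.803 -1.458
vertex 3.007 -3.858 -1.293
endloop
endfacet
facet normal -0.575 0.554 0.602
outer loop
vertex 1.869 -2.762 -0.101
vertex 1.573 -1.062 -1.947
vertex 0.73 -2.117 -1.782
endloop
endfacet
facet normal 0.534 -0.303 0.789
outer loop
vertex 2.711 -1.707 -0.266
vertex 1.869 -2.762 -0.101
vertex 3.85 -2.803 -1.458
endloop
endfacet
facet normal -0.576 0.553 0.602
outer loop
vertex 2.711 -1.707 -0.266
vertex 1.573 -1.062 -1.947
vertex 1.869 -2.762 -0.101
endloop
endfacet
facet normal -0.534 0.303 -0.789
outer loop
vertex 0.73 -2.117 -1.782
vertex 1.573 -1.062 -1.947
vertex 1.869 -3.213 -2.974
endloop
endfacet
facet normal 0.575 -0.553 -0.602
outer loop
vertex 2.711 -2.158 -3.139
vertex 3.85 -2.803 -1.458
vertex 1.869 -3.213 -2.974
endloop
endfacet
facet normal -0.534 0.303 -0.789
outer loop
vertex 1.869 -3.213 -2.974
vertex 1.573 -1.062 -1.947
vertex 2.711 -2.158 -3.139
endloop
endfacet
facet normal 0.619 0.776 -0.122
outer loop
vertex 2.711 -2.158 -3.139
vertex 2.711 -1.707 -0.266
vertex 3.85 -2.803 -1.458
endloop
endfacet
facet normal 0.619 0.776 -0.122
outer loop
vertex 1.573 -1.062 -1.947
vertex 2.711 -1.707 -0.266
vertex 2.711 -2.158 -3.139
endloop
endfacet
facet normal -0.387 0.644 -0.660
outer loop
vertex 1.478 1.586 -1.114
vertex 2.03 2.795 -0.259
vertex 2.946 1.549 -2.01
endloop
endfacet
facet normal -0.350 -0.765 -0.541
outer loop
vertex 3.55 0.545 -0.981
vertex 1.478 1.586 -1.114
vertex 2.946 1.549 -2.01
endloop
endfacet
facet normal -0.387 0.643 -0.660
outer loop
vertex 2.946 1.549 -2.01
vertex 2.03 2.795 -0.259
vertex 3.498 2.758 -1.156
endloop
endfacet
facet normal 0.853 -0.021 -0.521
outer loop
vertex 3.498 2.758 -1.156
vertex 3.55 0.545 -0.981
vertex 2.946 1.549 -2.01
endloop
endfacet
facet normal -0.853 0.021 0.521
outer loop
vertex 1.478 1.586 -1.114
vertex 2.634 1.791 0.77
vertex 2.03 2.795 -0.259
endloop
endfacet
facet normal -0.350 -0.765 -0.541
outer loop
vertex 2.082 0.582 -0.084
vertex 1.478 1.586 -1.114
vertex 3.55 0.545 -0.981
endloop
endfacet
facet normal -0.853 0.021 0.521
outer loop
vertex 2.082 0.582 -0.084
vertex 2.634 1.791 0.77
vertex 1.478 1.586 -1.114
endloop
endfacet
facet normal 0.350 0.765 0.541
outer loop
vertex 2.03 2.795 -0.259
vertex 2.634 1.791 0.77
vertex 3.498 2.758 -1.156
endloop
endfacet
facet normal 0.853 -0.021 -0.521
outer loop
vertex 4.102 1.754 -0.126
vertex 3.55 0.545 -0.981
vertex 3.498 2.758 -1.156
endloop
endfacet
facet normal 0.349 0.765 0.541
outer loop
vertex 3.498 2.758 -1.156
vertex 2.634 1.791 0.77
vertex 4.102 1.754 -0.126
endloop
endfacet
facet normal 0.387 -0.644 0.660
outer loop
vertex 4.102 1.754 -0.126
vertex 2.082 0.582 -0.084
vertex 3.55 0.545 -0.981
endloop
endfacet
facet normal 0.387 -0.643 0.661
outer loop
vertex 2.634 1.791 0.77
vertex 2.082 0.582 -0.084
vertex 4.102 1.754 -0.126
endloop
endfacet

endsolid


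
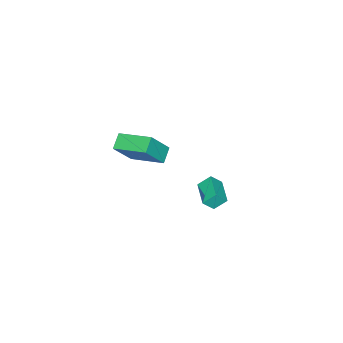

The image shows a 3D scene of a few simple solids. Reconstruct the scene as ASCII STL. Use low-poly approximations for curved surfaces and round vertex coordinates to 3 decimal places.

solid 
facet normal -0.520 0.445 -0.729
outer loop
vertex -3.919 0.737 -2.354
vertex -2.877 1.768 -2.468
vertex -3.475 0.219 -2.987
endloop
endfacet
facet normal -0.709 -0.701 0.077
outer loop
vertex -3.023 -0.168 -2.352
vertex -3.919 0.737 -2.354
vertex -3.475 0.219 -2.987
endloop
endfacet
facet normal -0.520 0.445 -0.729
outer loop
vertex -3.475 0.219 -2.987
vertex -2.877 1.768 -2.468
vertex -2.434 1.25 -3.1
endloop
endfacet
facet normal 0.478 -0.557 -0.679
outer loop
vertex -2.434 1.25 -3.1
vertex -3.023 -0.168 -2.352
vertex -3.475 0.219 -2.987
endloop
endfacet
facet normal -0.477 0.557 0.679
outer loop
vertex -3.919 0.737 -2.354
vertex -2.425 1.381 -1.833
vertex -2.877 1.768 -2.468
endloop
endfacet
facet normal -0.709 -0.701 0.078
outer loop
vertex -3.466 0.35 -1.72
vertex -3.919 0.737 -2.354
vertex -3.023 -0.168 -2.352
endloop
endfacet
facet normal -0.477 0.556 0.680
outer loop
vertex -3.466 0.35 -1.72
vertex -2.425 1.381 -1.833
vertex -3.919 0.737 -2.354
endloop
endfacet
facet normal 0.709 0.701 -0.078
outer loop
vertex -2.877 1.768 -2.468
vertex -2.425 1.381 -1.833
vertex -2.434 1.25 -3.1
endloop
endfacet
facet normal 0.477 -0.557 -0.680
outer loop
vertex -1.981 0.863 -2.466
vertex -3.023 -0.168 -2.352
vertex -2.434 1.25 -3.1
endloop
endfacet
facet normal 0.708 0.702 -0.078
outer loop
vertex -2.434 1.25 -3.1
vertex -2.425 1.381 -1.833
vertex -1.981 0.863 -2.466
endloop
endfacet
facet normal 0.520 -0.445 0.729
outer loop
vertex -1.981 0.863 -2.466
vertex -3.466 0.35 -1.72
vertex -3.023 -0.168 -2.352
endloop
endfacet
facet normal 0.520 -0.445 0.729
outer loop
vertex -2.425 1.381 -1.833
vertex -3.466 0.35 -1.72
vertex -1.981 0.863 -2.466
endloop
endfacet
facet normal -0.557 0.200 -0.806
outer loop
vertex 0.477 -1.389 3.217
vertex 0.312 0.438 3.785
vertex 1.246 -1.171 2.74
endloop
endfacet
facet normal 0.086 -0.951 -0.296
outer loop
vertex 2.208 -1.518 4.135
vertex 0.477 -1.389 3.217
vertex 1.246 -1.171 2.74
endloop
endfacet
facet normal -0.557 0.200 -0.806
outer loop
vertex 1.246 -1.171 2.74
vertex 0.312 0.438 3.785
vertex 1.081 0.656 3.308
endloop
endfacet
facet normal 0.827 0.234 -0.512
outer loop
vertex 1.081 0.656 3.308
vertex 2.208 -1.518 4.135
vertex 1.246 -1.171 2.74
endloop
endfacet
facet normal -0.827 -0.234 0.512
outer loop
vertex 0.477 -1.389 3.217
vertex 1.274 0.091 5.18
vertex 0.312 0.438 3.785
endloop
endfacet
facet normal 0.086 -0.951 -0.296
outer loop
vertex 1.439 -1.736 4.612
vertex 0.477 -1.389 3.217
vertex 2.208 -1.518 4.135
endloop
endfacet
facet normal -0.827 -0.234 0.512
outer loop
vertex 1.439 -1.736 4.612
vertex 1.274 0.091 5.18
vertex 0.477 -1.389 3.217
endloop
endfacet
facet normal -0.086 0.951 0.296
outer loop
vertex 0.312 0.438 3.785
vertex 1.274 0.091 5.18
vertex 1.081 0.656 3.308
endloop
endfacet
facet normal 0.827 0.234 -0.512
outer loop
vertex 2.043 0.309 4.703
vertex 2.208 -1.518 4.135
vertex 1.081 0.656 3.308
endloop
endfacet
facet normal -0.086 0.951 0.296
outer loop
vertex 1.081 0.656 3.308
vertex 1.274 0.091 5.18
vertex 2.043 0.309 4.703
endloop
endfacet
facet normal 0.557 -0.200 0.806
outer loop
vertex 2.043 0.309 4.703
vertex 1.439 -1.736 4.612
vertex 2.208 -1.518 4.135
endloop
endfacet
facet normal 0.557 -0.200 0.806
outer loop
vertex 1.274 0.091 5.18
vertex 1.439 -1.736 4.612
vertex 2.043 0.309 4.703
endloop
endfacet

endsolid


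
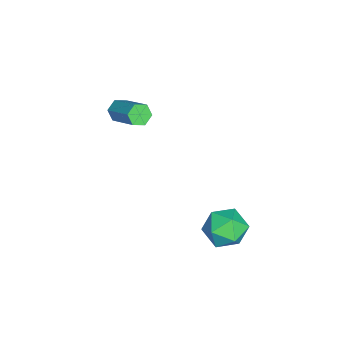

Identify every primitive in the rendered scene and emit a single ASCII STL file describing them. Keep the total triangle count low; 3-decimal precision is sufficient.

solid 
facet normal -0.997 0.069 0.028
outer loop
vertex 2.371 1.935 -3.489
vertex 2.315 0.996 -3.152
vertex 2.386 1.755 -2.506
endloop
endfacet
facet normal -0.695 0.705 0.140
outer loop
vertex 2.371 1.935 -3.489
vertex 2.386 1.755 -2.506
vertex 3.0 2.438 -2.899
endloop
endfacet
facet normal -0.287 0.858 -0.426
outer loop
vertex 2.371 1.935 -3.489
vertex 3.0 2.438 -2.899
vertex 3.31 2.101 -3.787
endloop
endfacet
facet normal -0.337 0.316 -0.887
outer loop
vertex 2.371 1.935 -3.489
vertex 3.31 2.101 -3.787
vertex 2.886 1.21 -3.943
endloop
endfacet
facet normal -0.776 -0.171 -0.607
outer loop
vertex 2.371 1.935 -3.489
vertex 2.886 1.21 -3.943
vertex 2.315 0.996 -3.152
endloop
endfacet
facet normal -0.269 0.651 0.710
outer loop
vertex 3.0 2.438 -2.899
vertex 2.386 1.755 -2.506
vertex 3.334 1.81 -2.197
endloop
endfacet
facet normal -0.759 -0.379 0.529
outer loop
vertex 2.386 1.755 -2.506
vertex 2.315 0.996 -3.152
vertex 2.91 0.919 -2.353
endloop
endfacet
facet normal -0.401 -0.769 -0.497
outer loop
vertex 2.315 0.996 -3.152
vertex 2.886 1.21 -3.943
vertex 3.22 0.582 -3.241
endloop
endfacet
facet normal 0.309 0.020 -0.951
outer loop
vertex 2.886 1.21 -3.943
vertex 3.31 2.101 -3.787
vertex 3.834 1.265 -3.634
endloop
endfacet
facet normal 0.391 0.898 -0.204
outer loop
vertex 3.31 2.101 -3.787
vertex 3.0 2.438 -2.899
vertex 3.905 2.024 -2.988
endloop
endfacet
facet normal 0.337 -0.316 0.887
outer loop
vertex 3.849 1.085 -2.651
vertex 3.334 1.81 -2.197
vertex 2.91 0.919 -2.353
endloop
endfacet
facet normal 0.287 -0.858 0.426
outer loop
vertex 3.849 1.085 -2.651
vertex 2.91 0.919 -2.353
vertex 3.22 0.582 -3.241
endloop
endfacet
facet normal 0.695 -0.705 -0.140
outer loop
vertex 3.849 1.085 -2.651
vertex 3.22 0.582 -3.241
vertex 3.834 1.265 -3.634
endloop
endfacet
facet normal 0.997 -0.069 -0.028
outer loop
vertex 3.849 1.085 -2.651
vertex 3.834 1.265 -3.634
vertex 3.905 2.024 -2.988
endloop
endfacet
facet normal 0.776 0.171 0.607
outer loop
vertex 3.849 1.085 -2.651
vertex 3.905 2.024 -2.988
vertex 3.334 1.81 -2.197
endloop
endfacet
facet normal -0.309 -0.020 0.951
outer loop
vertex 2.91 0.919 -2.353
vertex 3.334 1.81 -2.197
vertex 2.386 1.755 -2.506
endloop
endfacet
facet normal -0.391 -0.898 0.204
outer loop
vertex 3.22 0.582 -3.241
vertex 2.91 0.919 -2.353
vertex 2.315 0.996 -3.152
endloop
endfacet
facet normal 0.269 -0.651 -0.710
outer loop
vertex 3.834 1.265 -3.634
vertex 3.22 0.582 -3.241
vertex 2.886 1.21 -3.943
endloop
endfacet
facet normal 0.759 0.379 -0.529
outer loop
vertex 3.905 2.024 -2.988
vertex 3.834 1.265 -3.634
vertex 3.31 2.101 -3.787
endloop
endfacet
facet normal 0.401 0.769 0.497
outer loop
vertex 3.334 1.81 -2.197
vertex 3.905 2.024 -2.988
vertex 3.0 2.438 -2.899
endloop
endfacet
facet normal -0.596 -0.617 -0.515
outer loop
vertex -1.883 -3.575 -1.928
vertex -2.05 -3.82 -1.441
vertex -2.336 -3.372 -1.647
endloop
endfacet
facet normal -0.121 0.702 -0.702
outer loop
vertex -1.883 -3.575 -1.928
vertex -2.336 -3.372 -1.647
vertex -0.842 -2.495 -1.026
endloop
endfacet
facet normal -0.121 0.702 -0.702
outer loop
vertex -0.842 -2.495 -1.026
vertex -2.336 -3.372 -1.647
vertex -1.295 -2.292 -0.745
endloop
endfacet
facet normal 0.596 0.616 0.515
outer loop
vertex -0.842 -2.495 -1.026
vertex -1.295 -2.292 -0.745
vertex -1.01 -2.74 -0.539
endloop
endfacet
facet normal -0.595 -0.617 -0.515
outer loop
vertex -2.336 -3.372 -1.647
vertex -2.05 -3.82 -1.441
vertex -2.503 -3.617 -1.161
endloop
endfacet
facet normal -0.749 0.659 0.075
outer loop
vertex -2.336 -3.372 -1.647
vertex -2.503 -3.617 -1.161
vertex -1.295 -2.292 -0.745
endloop
endfacet
facet normal -0.748 0.659 0.074
outer loop
vertex -1.295 -2.292 -0.745
vertex -2.503 -3.617 -1.161
vertex -1.463 -2.537 -0.259
endloop
endfacet
facet normal 0.595 0.616 0.516
outer loop
vertex -1.295 -2.292 -0.745
vertex -1.463 -2.537 -0.259
vertex -1.01 -2.74 -0.539
endloop
endfacet
facet normal -0.595 -0.617 -0.515
outer loop
vertex -2.503 -3.617 -1.161
vertex -2.05 -3.82 -1.441
vertex -2.218 -4.065 -0.954
endloop
endfacet
facet normal -0.629 -0.042 0.776
outer loop
vertex -2.503 -3.617 -1.161
vertex -2.218 -4.065 -0.954
vertex -1.463 -2.537 -0.259
endloop
endfacet
facet normal -0.629 -0.043 0.777
outer loop
vertex -1.463 -2.537 -0.259
vertex -2.218 -4.065 -0.954
vertex -1.177 -2.985 -0.052
endloop
endfacet
facet normal 0.595 0.618 0.515
outer loop
vertex -1.463 -2.537 -0.259
vertex -1.177 -2.985 -0.052
vertex -1.01 -2.74 -0.539
endloop
endfacet
facet normal -0.596 -0.616 -0.515
outer loop
vertex -2.218 -4.065 -0.954
vertex -2.05 -3.82 -1.441
vertex -1.765 -4.268 -1.235
endloop
endfacet
facet normal 0.121 -0.702 0.702
outer loop
vertex -2.218 -4.065 -0.954
vertex -1.765 -4.268 -1.235
vertex -1.177 -2.985 -0.052
endloop
endfacet
facet normal 0.121 -0.702 0.702
outer loop
vertex -1.177 -2.985 -0.052
vertex -1.765 -4.268 -1.235
vertex -0.724 -3.188 -0.333
endloop
endfacet
facet normal 0.596 0.617 0.515
outer loop
vertex -1.177 -2.985 -0.052
vertex -0.724 -3.188 -0.333
vertex -1.01 -2.74 -0.539
endloop
endfacet
facet normal -0.595 -0.616 -0.516
outer loop
vertex -1.765 -4.268 -1.235
vertex -2.05 -3.82 -1.441
vertex -1.597 -4.023 -1.721
endloop
endfacet
facet normal 0.748 -0.659 -0.074
outer loop
vertex -1.765 -4.268 -1.235
vertex -1.597 -4.023 -1.721
vertex -0.724 -3.188 -0.333
endloop
endfacet
facet normal 0.749 -0.659 -0.075
outer loop
vertex -0.724 -3.188 -0.333
vertex -1.597 -4.023 -1.721
vertex -0.557 -2.943 -0.819
endloop
endfacet
facet normal 0.595 0.617 0.515
outer loop
vertex -0.724 -3.188 -0.333
vertex -0.557 -2.943 -0.819
vertex -1.01 -2.74 -0.539
endloop
endfacet
facet normal -0.595 -0.618 -0.515
outer loop
vertex -1.597 -4.023 -1.721
vertex -2.05 -3.82 -1.441
vertex -1.883 -3.575 -1.928
endloop
endfacet
facet normal 0.629 0.043 -0.776
outer loop
vertex -1.597 -4.023 -1.721
vertex -1.883 -3.575 -1.928
vertex -0.557 -2.943 -0.819
endloop
endfacet
facet normal 0.629 0.042 -0.776
outer loop
vertex -0.557 -2.943 -0.819
vertex -1.883 -3.575 -1.928
vertex -0.842 -2.495 -1.026
endloop
endfacet
facet normal 0.595 0.617 0.515
outer loop
vertex -0.557 -2.943 -0.819
vertex -0.842 -2.495 -1.026
vertex -1.01 -2.74 -0.539
endloop
endfacet

endsolid


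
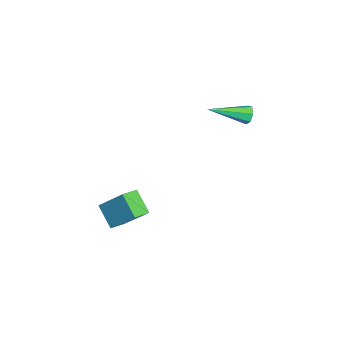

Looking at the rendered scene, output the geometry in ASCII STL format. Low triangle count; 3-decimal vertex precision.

solid 
facet normal -0.345 0.879 -0.329
outer loop
vertex -3.768 4.265 2.664
vertex -4.051 4.316 3.097
vertex -3.563 4.474 3.007
endloop
endfacet
facet normal 0.878 -0.092 -0.469
outer loop
vertex -3.768 4.265 2.664
vertex -3.563 4.474 3.007
vertex -3.369 2.584 3.743
endloop
endfacet
facet normal -0.345 0.879 -0.329
outer loop
vertex -3.563 4.474 3.007
vertex -4.051 4.316 3.097
vertex -3.726 4.564 3.419
endloop
endfacet
facet normal 0.923 0.218 0.317
outer loop
vertex -3.563 4.474 3.007
vertex -3.726 4.564 3.419
vertex -3.369 2.584 3.743
endloop
endfacet
facet normal -0.346 0.879 -0.328
outer loop
vertex -3.726 4.564 3.419
vertex -4.051 4.316 3.097
vertex -4.133 4.467 3.588
endloop
endfacet
facet normal 0.332 0.210 0.920
outer loop
vertex -3.726 4.564 3.419
vertex -4.133 4.467 3.588
vertex -3.369 2.584 3.743
endloop
endfacet
facet normal -0.347 0.879 -0.328
outer loop
vertex -4.133 4.467 3.588
vertex -4.051 4.316 3.097
vertex -4.478 4.256 3.388
endloop
endfacet
facet normal -0.448 -0.109 0.887
outer loop
vertex -4.133 4.467 3.588
vertex -4.478 4.256 3.388
vertex -3.369 2.584 3.743
endloop
endfacet
facet normal -0.346 0.880 -0.327
outer loop
vertex -4.478 4.256 3.388
vertex -4.051 4.316 3.097
vertex -4.501 4.091 2.968
endloop
endfacet
facet normal -0.831 -0.500 0.242
outer loop
vertex -4.478 4.256 3.388
vertex -4.501 4.091 2.968
vertex -3.369 2.584 3.743
endloop
endfacet
facet normal -0.346 0.879 -0.328
outer loop
vertex -4.501 4.091 2.968
vertex -4.051 4.316 3.097
vertex -4.185 4.095 2.646
endloop
endfacet
facet normal -0.528 -0.667 -0.526
outer loop
vertex -4.501 4.091 2.968
vertex -4.185 4.095 2.646
vertex -3.369 2.584 3.743
endloop
endfacet
facet normal -0.344 0.879 -0.329
outer loop
vertex -4.185 4.095 2.646
vertex -4.051 4.316 3.097
vertex -3.768 4.265 2.664
endloop
endfacet
facet normal 0.234 -0.485 -0.842
outer loop
vertex -4.185 4.095 2.646
vertex -3.768 4.265 2.664
vertex -3.369 2.584 3.743
endloop
endfacet
facet normal -0.542 -0.515 0.664
outer loop
vertex 2.049 -0.123 1.927
vertex 1.414 0.358 1.782
vertex 1.474 -1.297 0.548
endloop
endfacet
facet normal 0.785 -0.594 0.178
outer loop
vertex 2.166 -0.638 -0.302
vertex 2.049 -0.123 1.927
vertex 1.474 -1.297 0.548
endloop
endfacet
facet normal -0.540 -0.515 0.665
outer loop
vertex 1.474 -1.297 0.548
vertex 1.414 0.358 1.782
vertex 0.838 -0.816 0.404
endloop
endfacet
facet normal -0.303 -0.618 -0.726
outer loop
vertex 0.838 -0.816 0.404
vertex 2.166 -0.638 -0.302
vertex 1.474 -1.297 0.548
endloop
endfacet
facet normal 0.303 0.618 0.726
outer loop
vertex 2.049 -0.123 1.927
vertex 2.106 1.017 0.932
vertex 1.414 0.358 1.782
endloop
endfacet
facet normal 0.784 -0.594 0.178
outer loop
vertex 2.742 0.536 1.076
vertex 2.049 -0.123 1.927
vertex 2.166 -0.638 -0.302
endloop
endfacet
facet normal 0.303 0.618 0.725
outer loop
vertex 2.742 0.536 1.076
vertex 2.106 1.017 0.932
vertex 2.049 -0.123 1.927
endloop
endfacet
facet normal -0.784 0.594 -0.178
outer loop
vertex 1.414 0.358 1.782
vertex 2.106 1.017 0.932
vertex 0.838 -0.816 0.404
endloop
endfacet
facet normal -0.303 -0.618 -0.725
outer loop
vertex 1.531 -0.157 -0.447
vertex 2.166 -0.638 -0.302
vertex 0.838 -0.816 0.404
endloop
endfacet
facet normal -0.784 0.594 -0.179
outer loop
vertex 0.838 -0.816 0.404
vertex 2.106 1.017 0.932
vertex 1.531 -0.157 -0.447
endloop
endfacet
facet normal 0.542 0.515 -0.665
outer loop
vertex 1.531 -0.157 -0.447
vertex 2.742 0.536 1.076
vertex 2.166 -0.638 -0.302
endloop
endfacet
facet normal 0.541 0.516 -0.665
outer loop
vertex 2.106 1.017 0.932
vertex 2.742 0.536 1.076
vertex 1.531 -0.157 -0.447
endloop
endfacet

endsolid


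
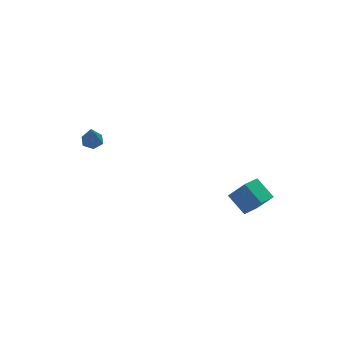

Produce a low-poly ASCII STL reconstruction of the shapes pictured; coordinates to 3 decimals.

solid 
facet normal 0.117 0.555 -0.824
outer loop
vertex -2.405 2.682 2.715
vertex -2.898 2.979 2.845
vertex -2.378 3.169 3.047
endloop
endfacet
facet normal 0.921 -0.253 0.297
outer loop
vertex -2.405 2.682 2.715
vertex -2.378 3.169 3.047
vertex -3.102 2.001 4.295
endloop
endfacet
facet normal 0.117 0.556 -0.823
outer loop
vertex -2.378 3.169 3.047
vertex -2.898 2.979 2.845
vertex -2.871 3.465 3.177
endloop
endfacet
facet normal 0.482 0.482 0.731
outer loop
vertex -2.378 3.169 3.047
vertex -2.871 3.465 3.177
vertex -3.102 2.001 4.295
endloop
endfacet
facet normal 0.115 0.556 -0.823
outer loop
vertex -2.871 3.465 3.177
vertex -2.898 2.979 2.845
vertex -3.391 3.275 2.976
endloop
endfacet
facet normal -0.469 0.582 0.665
outer loop
vertex -2.871 3.465 3.177
vertex -3.391 3.275 2.976
vertex -3.102 2.001 4.295
endloop
endfacet
facet normal 0.114 0.555 -0.824
outer loop
vertex -3.391 3.275 2.976
vertex -2.898 2.979 2.845
vertex -3.419 2.788 2.644
endloop
endfacet
facet normal -0.985 -0.055 0.163
outer loop
vertex -3.391 3.275 2.976
vertex -3.419 2.788 2.644
vertex -3.102 2.001 4.295
endloop
endfacet
facet normal 0.114 0.555 -0.824
outer loop
vertex -3.419 2.788 2.644
vertex -2.898 2.979 2.845
vertex -2.926 2.492 2.513
endloop
endfacet
facet normal -0.547 -0.791 -0.272
outer loop
vertex -3.419 2.788 2.644
vertex -2.926 2.492 2.513
vertex -3.102 2.001 4.295
endloop
endfacet
facet normal 0.117 0.555 -0.824
outer loop
vertex -2.926 2.492 2.513
vertex -2.898 2.979 2.845
vertex -2.405 2.682 2.715
endloop
endfacet
facet normal 0.405 -0.891 -0.206
outer loop
vertex -2.926 2.492 2.513
vertex -2.405 2.682 2.715
vertex -3.102 2.001 4.295
endloop
endfacet
facet normal -0.774 -0.625 0.103
outer loop
vertex 4.027 -4.148 1.921
vertex 3.428 -3.27 2.754
vertex 3.371 -3.522 0.79
endloop
endfacet
facet normal 0.444 -0.650 -0.617
outer loop
vertex 4.152 -2.89 0.686
vertex 4.027 -4.148 1.921
vertex 3.371 -3.522 0.79
endloop
endfacet
facet normal -0.774 -0.625 0.103
outer loop
vertex 3.371 -3.522 0.79
vertex 3.428 -3.27 2.754
vertex 2.772 -2.644 1.623
endloop
endfacet
facet normal -0.453 0.431 -0.780
outer loop
vertex 2.772 -2.644 1.623
vertex 4.152 -2.89 0.686
vertex 3.371 -3.522 0.79
endloop
endfacet
facet normal 0.453 -0.431 0.780
outer loop
vertex 4.027 -4.148 1.921
vertex 4.209 -2.638 2.65
vertex 3.428 -3.27 2.754
endloop
endfacet
facet normal 0.444 -0.650 -0.617
outer loop
vertex 4.808 -3.516 1.817
vertex 4.027 -4.148 1.921
vertex 4.152 -2.89 0.686
endloop
endfacet
facet normal 0.453 -0.431 0.780
outer loop
vertex 4.808 -3.516 1.817
vertex 4.209 -2.638 2.65
vertex 4.027 -4.148 1.921
endloop
endfacet
facet normal -0.444 0.650 0.617
outer loop
vertex 3.428 -3.27 2.754
vertex 4.209 -2.638 2.65
vertex 2.772 -2.644 1.623
endloop
endfacet
facet normal -0.453 0.431 -0.780
outer loop
vertex 3.553 -2.012 1.519
vertex 4.152 -2.89 0.686
vertex 2.772 -2.644 1.623
endloop
endfacet
facet normal -0.444 0.650 0.617
outer loop
vertex 2.772 -2.644 1.623
vertex 4.209 -2.638 2.65
vertex 3.553 -2.012 1.519
endloop
endfacet
facet normal 0.774 0.625 -0.103
outer loop
vertex 3.553 -2.012 1.519
vertex 4.808 -3.516 1.817
vertex 4.152 -2.89 0.686
endloop
endfacet
facet normal 0.774 0.625 -0.103
outer loop
vertex 4.209 -2.638 2.65
vertex 4.808 -3.516 1.817
vertex 3.553 -2.012 1.519
endloop
endfacet

endsolid


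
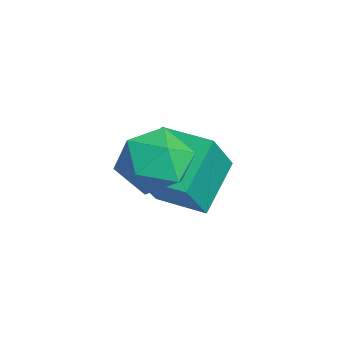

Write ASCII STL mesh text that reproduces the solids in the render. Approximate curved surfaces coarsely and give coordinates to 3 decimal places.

solid 
facet normal -0.008 -0.044 0.999
outer loop
vertex 2.232 -0.288 0.14
vertex 2.566 -1.274 0.099
vertex 3.253 -0.493 0.139
endloop
endfacet
facet normal 0.125 0.620 0.774
outer loop
vertex 2.232 -0.288 0.14
vertex 3.253 -0.493 0.139
vertex 2.879 0.294 -0.431
endloop
endfacet
facet normal -0.422 0.829 0.367
outer loop
vertex 2.232 -0.288 0.14
vertex 2.879 0.294 -0.431
vertex 1.961 -0.0 -0.823
endloop
endfacet
facet normal -0.894 0.293 0.339
outer loop
vertex 2.232 -0.288 0.14
vertex 1.961 -0.0 -0.823
vertex 1.767 -0.969 -0.496
endloop
endfacet
facet normal -0.638 -0.246 0.730
outer loop
vertex 2.232 -0.288 0.14
vertex 1.767 -0.969 -0.496
vertex 2.566 -1.274 0.099
endloop
endfacet
facet normal 0.709 0.602 0.366
outer loop
vertex 2.879 0.294 -0.431
vertex 3.253 -0.493 0.139
vertex 3.613 -0.331 -0.824
endloop
endfacet
facet normal 0.495 -0.473 0.729
outer loop
vertex 3.253 -0.493 0.139
vertex 2.566 -1.274 0.099
vertex 3.419 -1.3 -0.497
endloop
endfacet
facet normal -0.524 -0.800 0.293
outer loop
vertex 2.566 -1.274 0.099
vertex 1.767 -0.969 -0.496
vertex 2.501 -1.594 -0.889
endloop
endfacet
facet normal -0.938 0.074 -0.338
outer loop
vertex 1.767 -0.969 -0.496
vertex 1.961 -0.0 -0.823
vertex 2.127 -0.807 -1.459
endloop
endfacet
facet normal -0.176 0.940 -0.293
outer loop
vertex 1.961 -0.0 -0.823
vertex 2.879 0.294 -0.431
vertex 2.814 -0.026 -1.419
endloop
endfacet
facet normal 0.894 -0.293 -0.339
outer loop
vertex 3.148 -1.012 -1.46
vertex 3.613 -0.331 -0.824
vertex 3.419 -1.3 -0.497
endloop
endfacet
facet normal 0.422 -0.829 -0.367
outer loop
vertex 3.148 -1.012 -1.46
vertex 3.419 -1.3 -0.497
vertex 2.501 -1.594 -0.889
endloop
endfacet
facet normal -0.125 -0.620 -0.774
outer loop
vertex 3.148 -1.012 -1.46
vertex 2.501 -1.594 -0.889
vertex 2.127 -0.807 -1.459
endloop
endfacet
facet normal 0.008 0.044 -0.999
outer loop
vertex 3.148 -1.012 -1.46
vertex 2.127 -0.807 -1.459
vertex 2.814 -0.026 -1.419
endloop
endfacet
facet normal 0.638 0.246 -0.730
outer loop
vertex 3.148 -1.012 -1.46
vertex 2.814 -0.026 -1.419
vertex 3.613 -0.331 -0.824
endloop
endfacet
facet normal 0.938 -0.074 0.338
outer loop
vertex 3.419 -1.3 -0.497
vertex 3.613 -0.331 -0.824
vertex 3.253 -0.493 0.139
endloop
endfacet
facet normal 0.176 -0.940 0.293
outer loop
vertex 2.501 -1.594 -0.889
vertex 3.419 -1.3 -0.497
vertex 2.566 -1.274 0.099
endloop
endfacet
facet normal -0.709 -0.602 -0.366
outer loop
vertex 2.127 -0.807 -1.459
vertex 2.501 -1.594 -0.889
vertex 1.767 -0.969 -0.496
endloop
endfacet
facet normal -0.495 0.473 -0.729
outer loop
vertex 2.814 -0.026 -1.419
vertex 2.127 -0.807 -1.459
vertex 1.961 -0.0 -0.823
endloop
endfacet
facet normal 0.524 0.800 -0.293
outer loop
vertex 3.613 -0.331 -0.824
vertex 2.814 -0.026 -1.419
vertex 2.879 0.294 -0.431
endloop
endfacet
facet normal -0.449 0.391 -0.804
outer loop
vertex -0.467 0.949 -2.767
vertex 0.521 1.983 -2.816
vertex 0.503 -0.026 -3.783
endloop
endfacet
facet normal -0.690 -0.723 0.034
outer loop
vertex 1.419 -0.823 -2.144
vertex -0.467 0.949 -2.767
vertex 0.503 -0.026 -3.783
endloop
endfacet
facet normal -0.449 0.391 -0.803
outer loop
vertex 0.503 -0.026 -3.783
vertex 0.521 1.983 -2.816
vertex 1.49 1.008 -3.832
endloop
endfacet
facet normal 0.568 -0.570 -0.594
outer loop
vertex 1.49 1.008 -3.832
vertex 1.419 -0.823 -2.144
vertex 0.503 -0.026 -3.783
endloop
endfacet
facet normal -0.567 0.570 0.594
outer loop
vertex -0.467 0.949 -2.767
vertex 1.437 1.186 -1.177
vertex 0.521 1.983 -2.816
endloop
endfacet
facet normal -0.690 -0.723 0.035
outer loop
vertex 0.45 0.152 -1.128
vertex -0.467 0.949 -2.767
vertex 1.419 -0.823 -2.144
endloop
endfacet
facet normal -0.567 0.570 0.595
outer loop
vertex 0.45 0.152 -1.128
vertex 1.437 1.186 -1.177
vertex -0.467 0.949 -2.767
endloop
endfacet
facet normal 0.691 0.722 -0.035
outer loop
vertex 0.521 1.983 -2.816
vertex 1.437 1.186 -1.177
vertex 1.49 1.008 -3.832
endloop
endfacet
facet normal 0.567 -0.570 -0.594
outer loop
vertex 2.407 0.211 -2.193
vertex 1.419 -0.823 -2.144
vertex 1.49 1.008 -3.832
endloop
endfacet
facet normal 0.690 0.723 -0.035
outer loop
vertex 1.49 1.008 -3.832
vertex 1.437 1.186 -1.177
vertex 2.407 0.211 -2.193
endloop
endfacet
facet normal 0.449 -0.391 0.803
outer loop
vertex 2.407 0.211 -2.193
vertex 0.45 0.152 -1.128
vertex 1.419 -0.823 -2.144
endloop
endfacet
facet normal 0.449 -0.391 0.804
outer loop
vertex 1.437 1.186 -1.177
vertex 0.45 0.152 -1.128
vertex 2.407 0.211 -2.193
endloop
endfacet

endsolid
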